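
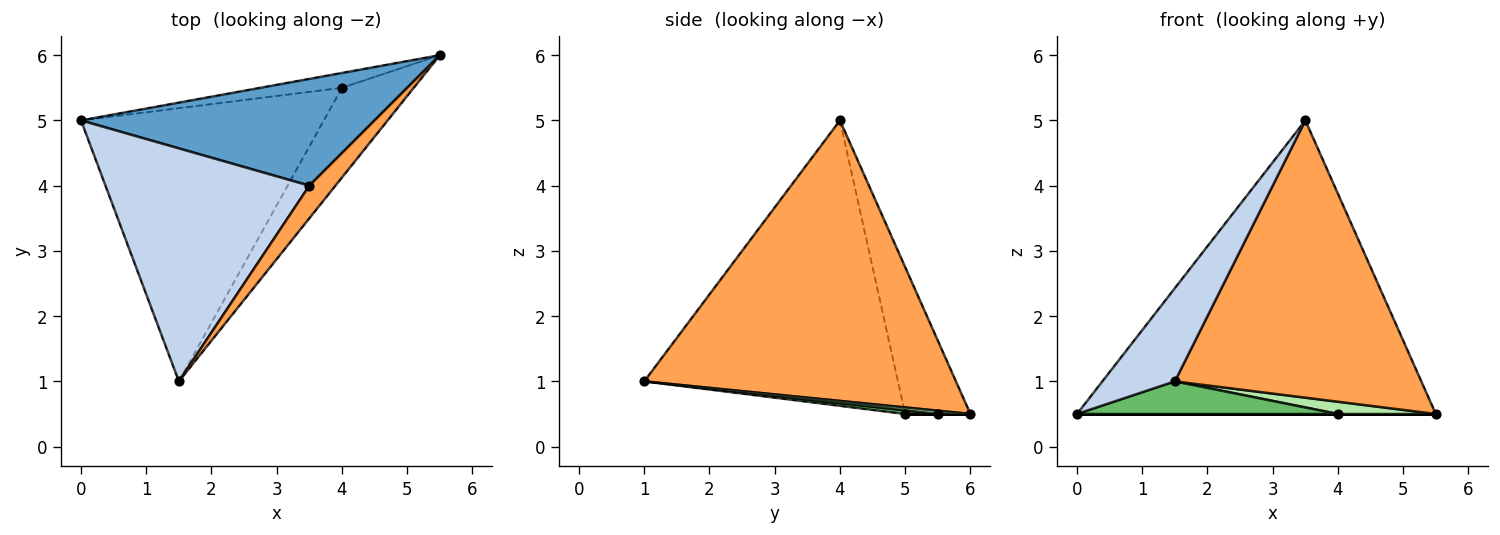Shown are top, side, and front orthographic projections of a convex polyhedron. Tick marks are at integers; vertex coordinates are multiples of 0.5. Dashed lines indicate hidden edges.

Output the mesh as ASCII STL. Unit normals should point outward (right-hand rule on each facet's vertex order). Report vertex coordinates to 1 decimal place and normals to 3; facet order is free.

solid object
 facet normal -0.168 0.926 0.337
  outer loop
   vertex 3.5 4.0 5.0
   vertex 5.5 6.0 0.5
   vertex 0.0 5.0 0.5
  endloop
 endfacet
 facet normal -0.793 -0.226 0.566
  outer loop
   vertex 3.5 4.0 5.0
   vertex 0.0 5.0 0.5
   vertex 1.5 1.0 1.0
  endloop
 endfacet
 facet normal 0.782 -0.619 0.073
  outer loop
   vertex 3.5 4.0 5.0
   vertex 1.5 1.0 1.0
   vertex 5.5 6.0 0.5
  endloop
 endfacet
 facet normal 0.000 0.000 -1.000
  outer loop
   vertex 4.0 5.5 0.5
   vertex 0.0 5.0 0.5
   vertex 5.5 6.0 0.5
  endloop
 endfacet
 facet normal 0.015 -0.119 -0.993
  outer loop
   vertex 4.0 5.5 0.5
   vertex 1.5 1.0 1.0
   vertex 0.0 5.0 0.5
  endloop
 endfacet
 facet normal 0.045 -0.135 -0.990
  outer loop
   vertex 4.0 5.5 0.5
   vertex 5.5 6.0 0.5
   vertex 1.5 1.0 1.0
  endloop
 endfacet
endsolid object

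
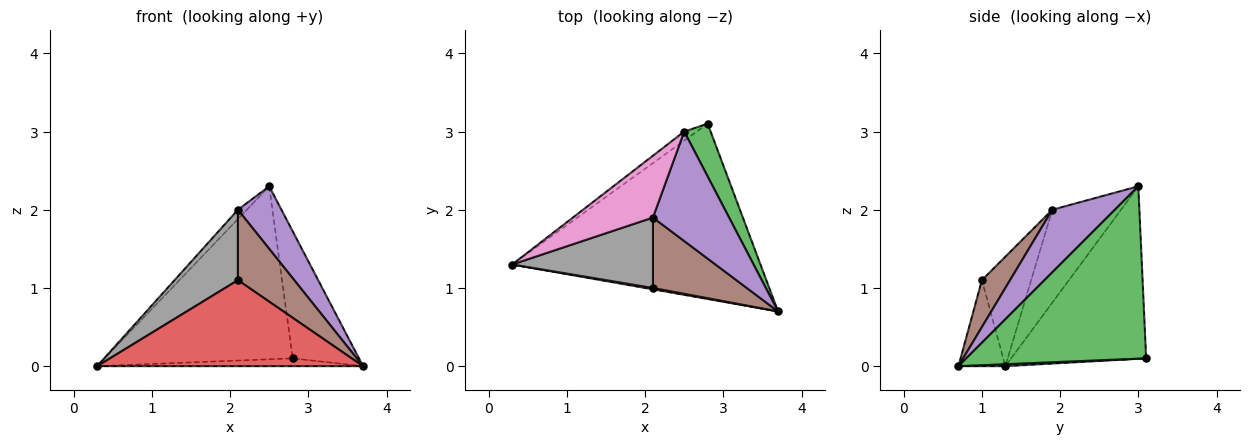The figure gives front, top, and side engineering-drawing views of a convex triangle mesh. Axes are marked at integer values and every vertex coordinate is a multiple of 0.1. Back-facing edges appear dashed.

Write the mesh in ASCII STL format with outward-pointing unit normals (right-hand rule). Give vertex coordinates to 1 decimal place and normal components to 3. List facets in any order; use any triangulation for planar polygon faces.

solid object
 facet normal 0.008 0.045 -0.999
  outer loop
   vertex 2.8 3.1 0.1
   vertex 3.7 0.7 0.0
   vertex 0.3 1.3 0.0
  endloop
 endfacet
 facet normal -0.583 0.812 -0.043
  outer loop
   vertex 2.5 3.0 2.3
   vertex 2.8 3.1 0.1
   vertex 0.3 1.3 0.0
  endloop
 endfacet
 facet normal 0.929 0.342 0.142
  outer loop
   vertex 2.5 3.0 2.3
   vertex 3.7 0.7 0.0
   vertex 2.8 3.1 0.1
  endloop
 endfacet
 facet normal -0.174 -0.985 0.016
  outer loop
   vertex 2.1 1.0 1.1
   vertex 0.3 1.3 0.0
   vertex 3.7 0.7 0.0
  endloop
 endfacet
 facet normal 0.581 -0.404 0.707
  outer loop
   vertex 2.1 1.9 2.0
   vertex 3.7 0.7 0.0
   vertex 2.5 3.0 2.3
  endloop
 endfacet
 facet normal 0.333 -0.667 0.667
  outer loop
   vertex 2.1 1.9 2.0
   vertex 2.1 1.0 1.1
   vertex 3.7 0.7 0.0
  endloop
 endfacet
 facet normal -0.754 0.097 0.650
  outer loop
   vertex 2.1 1.9 2.0
   vertex 2.5 3.0 2.3
   vertex 0.3 1.3 0.0
  endloop
 endfacet
 facet normal -0.482 -0.620 0.620
  outer loop
   vertex 2.1 1.9 2.0
   vertex 0.3 1.3 0.0
   vertex 2.1 1.0 1.1
  endloop
 endfacet
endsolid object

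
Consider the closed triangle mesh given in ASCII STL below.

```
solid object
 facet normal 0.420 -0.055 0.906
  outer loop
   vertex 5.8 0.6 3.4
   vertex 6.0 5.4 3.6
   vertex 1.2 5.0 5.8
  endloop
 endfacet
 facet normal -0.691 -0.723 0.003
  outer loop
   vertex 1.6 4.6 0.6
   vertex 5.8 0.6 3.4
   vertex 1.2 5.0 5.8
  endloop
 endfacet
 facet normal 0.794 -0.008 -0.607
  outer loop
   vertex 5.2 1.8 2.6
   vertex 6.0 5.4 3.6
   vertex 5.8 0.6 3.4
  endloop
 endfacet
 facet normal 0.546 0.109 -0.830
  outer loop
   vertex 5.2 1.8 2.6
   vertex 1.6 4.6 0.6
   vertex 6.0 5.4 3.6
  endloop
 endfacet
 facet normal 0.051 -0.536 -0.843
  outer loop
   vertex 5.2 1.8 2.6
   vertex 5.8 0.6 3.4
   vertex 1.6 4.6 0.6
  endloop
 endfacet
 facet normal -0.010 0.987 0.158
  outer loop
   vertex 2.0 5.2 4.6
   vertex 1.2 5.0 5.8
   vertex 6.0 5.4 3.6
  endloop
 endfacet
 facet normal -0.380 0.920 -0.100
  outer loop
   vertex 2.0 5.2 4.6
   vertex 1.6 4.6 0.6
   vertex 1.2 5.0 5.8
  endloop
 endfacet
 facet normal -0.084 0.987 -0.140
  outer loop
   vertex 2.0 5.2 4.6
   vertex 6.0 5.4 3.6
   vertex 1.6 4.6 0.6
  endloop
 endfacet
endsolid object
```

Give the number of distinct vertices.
6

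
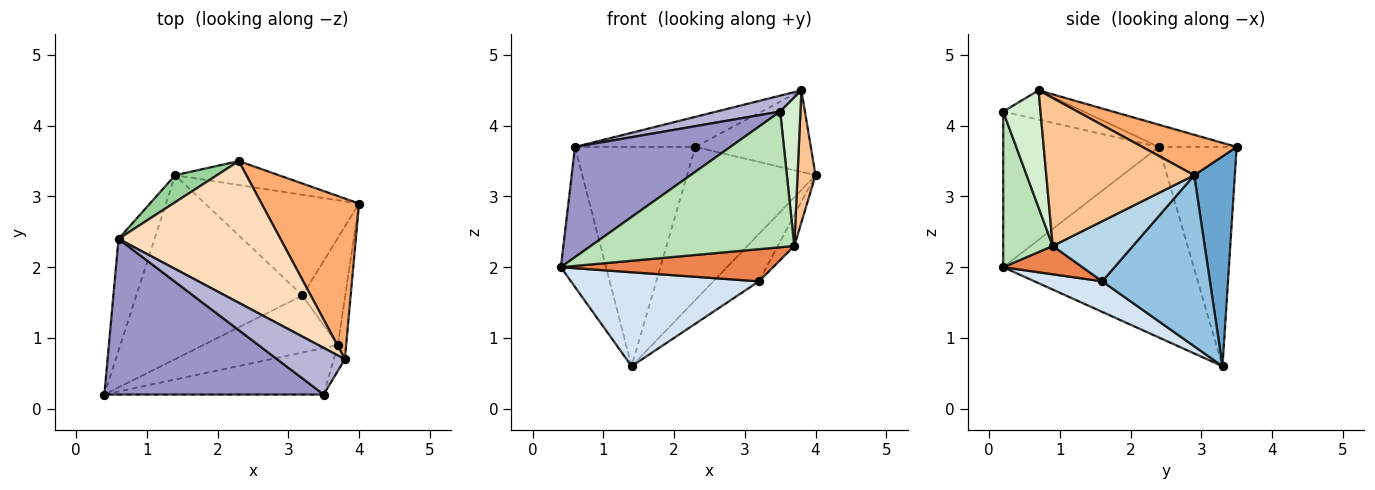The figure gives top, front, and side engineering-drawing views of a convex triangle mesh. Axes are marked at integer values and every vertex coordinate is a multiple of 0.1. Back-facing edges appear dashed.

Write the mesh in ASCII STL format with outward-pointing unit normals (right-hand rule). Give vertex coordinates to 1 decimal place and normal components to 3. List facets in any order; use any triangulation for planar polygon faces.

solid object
 facet normal 0.298 0.943 -0.147
  outer loop
   vertex 2.3 3.5 3.7
   vertex 4.0 2.9 3.3
   vertex 1.4 3.3 0.6
  endloop
 endfacet
 facet normal 0.709 0.300 -0.638
  outer loop
   vertex 3.2 1.6 1.8
   vertex 1.4 3.3 0.6
   vertex 4.0 2.9 3.3
  endloop
 endfacet
 facet normal 0.803 0.165 -0.572
  outer loop
   vertex 3.2 1.6 1.8
   vertex 4.0 2.9 3.3
   vertex 3.7 0.9 2.3
  endloop
 endfacet
 facet normal 0.162 -0.449 -0.879
  outer loop
   vertex 3.2 1.6 1.8
   vertex 0.4 0.2 2.0
   vertex 1.4 3.3 0.6
  endloop
 endfacet
 facet normal 0.180 -0.483 -0.857
  outer loop
   vertex 3.2 1.6 1.8
   vertex 3.7 0.9 2.3
   vertex 0.4 0.2 2.0
  endloop
 endfacet
 facet normal 0.347 0.425 0.836
  outer loop
   vertex 3.8 0.7 4.5
   vertex 4.0 2.9 3.3
   vertex 2.3 3.5 3.7
  endloop
 endfacet
 facet normal 0.991 -0.121 -0.056
  outer loop
   vertex 3.8 0.7 4.5
   vertex 3.7 0.9 2.3
   vertex 4.0 2.9 3.3
  endloop
 endfacet
 facet normal -0.133 0.206 0.970
  outer loop
   vertex 0.6 2.4 3.7
   vertex 3.8 0.7 4.5
   vertex 2.3 3.5 3.7
  endloop
 endfacet
 facet normal -0.957 0.227 -0.181
  outer loop
   vertex 0.6 2.4 3.7
   vertex 1.4 3.3 0.6
   vertex 0.4 0.2 2.0
  endloop
 endfacet
 facet normal -0.540 0.835 0.103
  outer loop
   vertex 0.6 2.4 3.7
   vertex 2.3 3.5 3.7
   vertex 1.4 3.3 0.6
  endloop
 endfacet
 facet normal 0.224 -0.922 -0.316
  outer loop
   vertex 3.5 0.2 4.2
   vertex 0.4 0.2 2.0
   vertex 3.7 0.9 2.3
  endloop
 endfacet
 facet normal 0.876 -0.476 -0.083
  outer loop
   vertex 3.5 0.2 4.2
   vertex 3.7 0.9 2.3
   vertex 3.8 0.7 4.5
  endloop
 endfacet
 facet normal -0.501 -0.500 0.706
  outer loop
   vertex 3.5 0.2 4.2
   vertex 0.6 2.4 3.7
   vertex 0.4 0.2 2.0
  endloop
 endfacet
 facet normal -0.378 -0.299 0.876
  outer loop
   vertex 3.5 0.2 4.2
   vertex 3.8 0.7 4.5
   vertex 0.6 2.4 3.7
  endloop
 endfacet
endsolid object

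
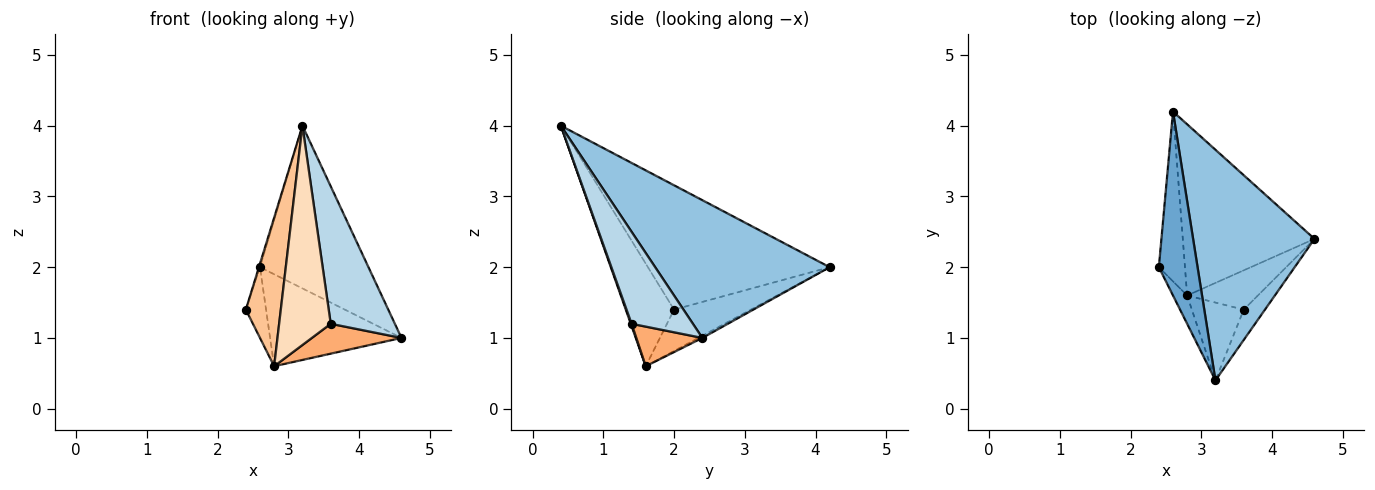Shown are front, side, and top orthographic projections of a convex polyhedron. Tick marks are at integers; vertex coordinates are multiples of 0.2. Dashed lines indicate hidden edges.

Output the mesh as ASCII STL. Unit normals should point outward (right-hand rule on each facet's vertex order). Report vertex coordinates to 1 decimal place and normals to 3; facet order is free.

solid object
 facet normal -0.955 0.006 0.297
  outer loop
   vertex 3.2 0.4 4.0
   vertex 2.6 4.2 2.0
   vertex 2.4 2.0 1.4
  endloop
 endfacet
 facet normal 0.680 0.423 0.599
  outer loop
   vertex 3.2 0.4 4.0
   vertex 4.6 2.4 1.0
   vertex 2.6 4.2 2.0
  endloop
 endfacet
 facet normal 0.682 -0.714 -0.157
  outer loop
   vertex 3.6 1.4 1.2
   vertex 4.6 2.4 1.0
   vertex 3.2 0.4 4.0
  endloop
 endfacet
 facet normal -0.825 0.217 -0.521
  outer loop
   vertex 2.8 1.6 0.6
   vertex 2.4 2.0 1.4
   vertex 2.6 4.2 2.0
  endloop
 endfacet
 facet normal -0.015 0.473 -0.881
  outer loop
   vertex 2.8 1.6 0.6
   vertex 2.6 4.2 2.0
   vertex 4.6 2.4 1.0
  endloop
 endfacet
 facet normal 0.407 -0.553 -0.727
  outer loop
   vertex 2.8 1.6 0.6
   vertex 4.6 2.4 1.0
   vertex 3.6 1.4 1.2
  endloop
 endfacet
 facet normal -0.805 -0.583 -0.111
  outer loop
   vertex 2.8 1.6 0.6
   vertex 3.2 0.4 4.0
   vertex 2.4 2.0 1.4
  endloop
 endfacet
 facet normal 0.015 -0.942 -0.334
  outer loop
   vertex 2.8 1.6 0.6
   vertex 3.6 1.4 1.2
   vertex 3.2 0.4 4.0
  endloop
 endfacet
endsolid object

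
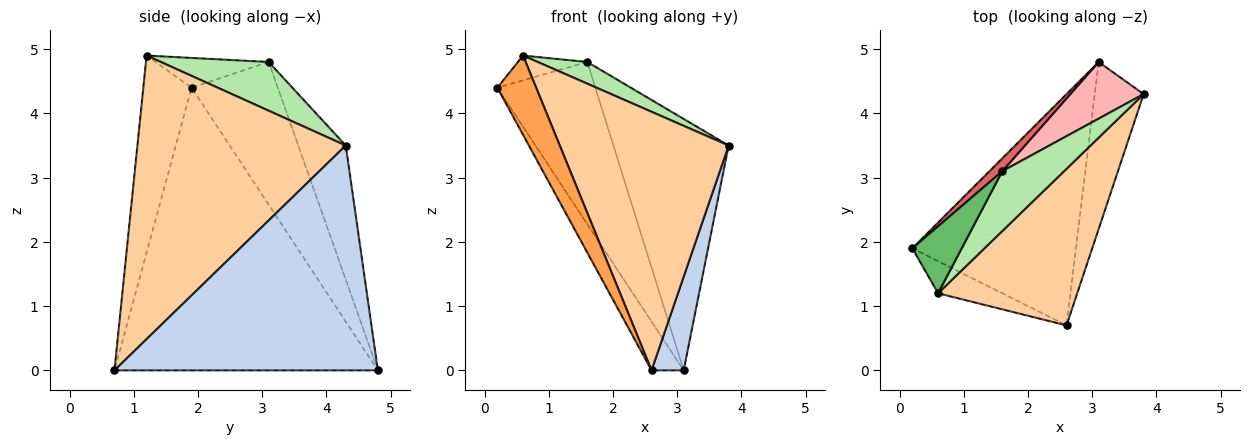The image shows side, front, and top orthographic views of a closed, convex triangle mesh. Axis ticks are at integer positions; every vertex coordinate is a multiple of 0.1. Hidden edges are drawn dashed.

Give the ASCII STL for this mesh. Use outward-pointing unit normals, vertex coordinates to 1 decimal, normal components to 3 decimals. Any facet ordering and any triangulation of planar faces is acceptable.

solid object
 facet normal -0.861 0.105 -0.498
  outer loop
   vertex 3.1 4.8 0.0
   vertex 2.6 0.7 0.0
   vertex 0.2 1.9 4.4
  endloop
 endfacet
 facet normal 0.970 -0.118 -0.211
  outer loop
   vertex 3.1 4.8 0.0
   vertex 3.8 4.3 3.5
   vertex 2.6 0.7 0.0
  endloop
 endfacet
 facet normal -0.755 -0.607 -0.246
  outer loop
   vertex 0.6 1.2 4.9
   vertex 0.2 1.9 4.4
   vertex 2.6 0.7 0.0
  endloop
 endfacet
 facet normal 0.726 -0.588 0.356
  outer loop
   vertex 0.6 1.2 4.9
   vertex 2.6 0.7 0.0
   vertex 3.8 4.3 3.5
  endloop
 endfacet
 facet normal -0.492 0.302 0.816
  outer loop
   vertex 1.6 3.1 4.8
   vertex 0.2 1.9 4.4
   vertex 0.6 1.2 4.9
  endloop
 endfacet
 facet normal 0.596 -0.274 0.755
  outer loop
   vertex 1.6 3.1 4.8
   vertex 0.6 1.2 4.9
   vertex 3.8 4.3 3.5
  endloop
 endfacet
 facet normal -0.659 0.749 0.059
  outer loop
   vertex 1.6 3.1 4.8
   vertex 3.1 4.8 0.0
   vertex 0.2 1.9 4.4
  endloop
 endfacet
 facet normal -0.373 0.905 0.204
  outer loop
   vertex 1.6 3.1 4.8
   vertex 3.8 4.3 3.5
   vertex 3.1 4.8 0.0
  endloop
 endfacet
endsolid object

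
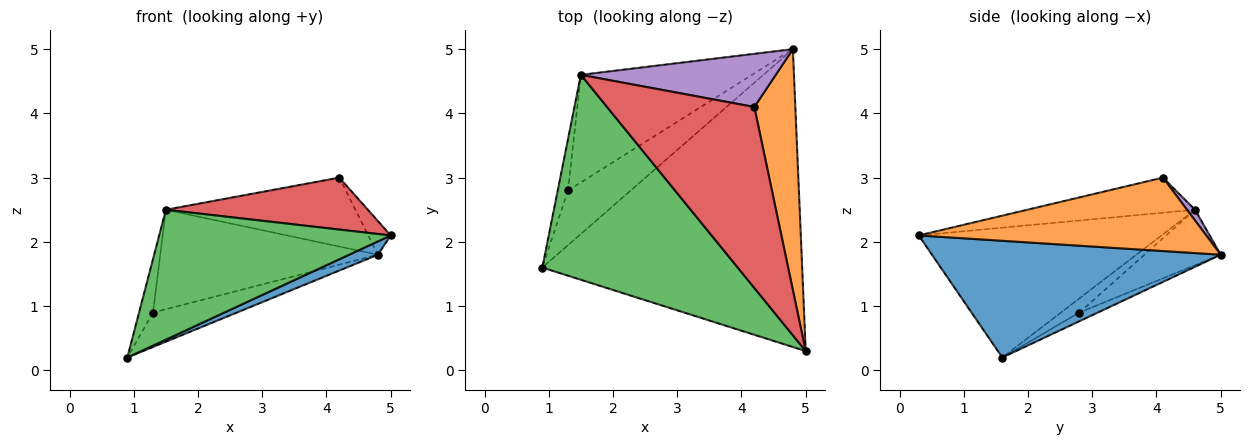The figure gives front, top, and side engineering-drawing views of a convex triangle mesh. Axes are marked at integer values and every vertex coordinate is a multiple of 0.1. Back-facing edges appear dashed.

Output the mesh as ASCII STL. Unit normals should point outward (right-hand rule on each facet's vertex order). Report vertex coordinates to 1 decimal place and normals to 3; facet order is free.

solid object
 facet normal 0.409 -0.041 -0.911
  outer loop
   vertex 4.8 5.0 1.8
   vertex 5.0 0.3 2.1
   vertex 0.9 1.6 0.2
  endloop
 endfacet
 facet normal 0.871 0.068 0.487
  outer loop
   vertex 4.2 4.1 3.0
   vertex 5.0 0.3 2.1
   vertex 4.8 5.0 1.8
  endloop
 endfacet
 facet normal -0.489 -0.467 0.737
  outer loop
   vertex 1.5 4.6 2.5
   vertex 0.9 1.6 0.2
   vertex 5.0 0.3 2.1
  endloop
 endfacet
 facet normal -0.223 -0.269 0.937
  outer loop
   vertex 1.5 4.6 2.5
   vertex 5.0 0.3 2.1
   vertex 4.2 4.1 3.0
  endloop
 endfacet
 facet normal 0.034 0.791 0.610
  outer loop
   vertex 1.5 4.6 2.5
   vertex 4.2 4.1 3.0
   vertex 4.8 5.0 1.8
  endloop
 endfacet
 facet normal -0.116 0.529 -0.841
  outer loop
   vertex 1.3 2.8 0.9
   vertex 4.8 5.0 1.8
   vertex 0.9 1.6 0.2
  endloop
 endfacet
 facet normal -0.690 0.522 -0.502
  outer loop
   vertex 1.3 2.8 0.9
   vertex 0.9 1.6 0.2
   vertex 1.5 4.6 2.5
  endloop
 endfacet
 facet normal -0.232 0.661 -0.714
  outer loop
   vertex 1.3 2.8 0.9
   vertex 1.5 4.6 2.5
   vertex 4.8 5.0 1.8
  endloop
 endfacet
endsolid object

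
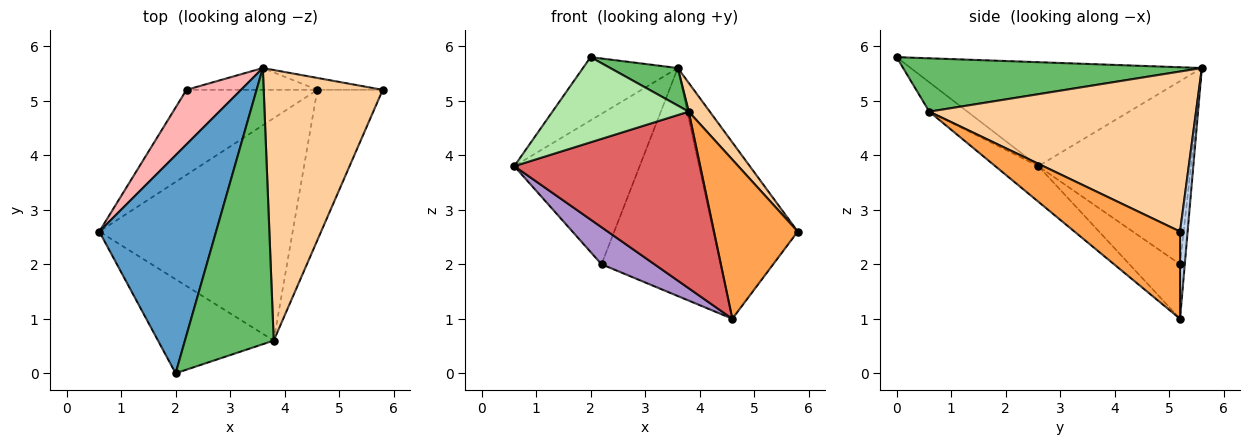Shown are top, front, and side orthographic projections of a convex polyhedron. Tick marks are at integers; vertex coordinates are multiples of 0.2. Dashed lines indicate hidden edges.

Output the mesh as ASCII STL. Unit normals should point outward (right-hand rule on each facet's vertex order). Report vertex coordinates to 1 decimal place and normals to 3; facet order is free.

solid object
 facet normal -0.650 0.212 0.730
  outer loop
   vertex 3.6 5.6 5.6
   vertex 0.6 2.6 3.8
   vertex 2.0 0.0 5.8
  endloop
 endfacet
 facet normal 0.089 0.994 -0.067
  outer loop
   vertex 4.6 5.2 1.0
   vertex 3.6 5.6 5.6
   vertex 5.8 5.2 2.6
  endloop
 endfacet
 facet normal 0.675 -0.536 -0.507
  outer loop
   vertex 3.8 0.6 4.8
   vertex 4.6 5.2 1.0
   vertex 5.8 5.2 2.6
  endloop
 endfacet
 facet normal 0.801 -0.063 0.596
  outer loop
   vertex 3.8 0.6 4.8
   vertex 5.8 5.2 2.6
   vertex 3.6 5.6 5.6
  endloop
 endfacet
 facet normal 0.512 -0.116 0.851
  outer loop
   vertex 3.8 0.6 4.8
   vertex 3.6 5.6 5.6
   vertex 2.0 0.0 5.8
  endloop
 endfacet
 facet normal -0.185 -0.660 -0.728
  outer loop
   vertex 3.8 0.6 4.8
   vertex 2.0 0.0 5.8
   vertex 0.6 2.6 3.8
  endloop
 endfacet
 facet normal -0.142 -0.616 -0.775
  outer loop
   vertex 3.8 0.6 4.8
   vertex 0.6 2.6 3.8
   vertex 4.6 5.2 1.0
  endloop
 endfacet
 facet normal -0.753 0.619 0.224
  outer loop
   vertex 2.2 5.2 2.0
   vertex 0.6 2.6 3.8
   vertex 3.6 5.6 5.6
  endloop
 endfacet
 facet normal -0.357 -0.373 -0.856
  outer loop
   vertex 2.2 5.2 2.0
   vertex 4.6 5.2 1.0
   vertex 0.6 2.6 3.8
  endloop
 endfacet
 facet normal -0.040 0.995 -0.095
  outer loop
   vertex 2.2 5.2 2.0
   vertex 3.6 5.6 5.6
   vertex 4.6 5.2 1.0
  endloop
 endfacet
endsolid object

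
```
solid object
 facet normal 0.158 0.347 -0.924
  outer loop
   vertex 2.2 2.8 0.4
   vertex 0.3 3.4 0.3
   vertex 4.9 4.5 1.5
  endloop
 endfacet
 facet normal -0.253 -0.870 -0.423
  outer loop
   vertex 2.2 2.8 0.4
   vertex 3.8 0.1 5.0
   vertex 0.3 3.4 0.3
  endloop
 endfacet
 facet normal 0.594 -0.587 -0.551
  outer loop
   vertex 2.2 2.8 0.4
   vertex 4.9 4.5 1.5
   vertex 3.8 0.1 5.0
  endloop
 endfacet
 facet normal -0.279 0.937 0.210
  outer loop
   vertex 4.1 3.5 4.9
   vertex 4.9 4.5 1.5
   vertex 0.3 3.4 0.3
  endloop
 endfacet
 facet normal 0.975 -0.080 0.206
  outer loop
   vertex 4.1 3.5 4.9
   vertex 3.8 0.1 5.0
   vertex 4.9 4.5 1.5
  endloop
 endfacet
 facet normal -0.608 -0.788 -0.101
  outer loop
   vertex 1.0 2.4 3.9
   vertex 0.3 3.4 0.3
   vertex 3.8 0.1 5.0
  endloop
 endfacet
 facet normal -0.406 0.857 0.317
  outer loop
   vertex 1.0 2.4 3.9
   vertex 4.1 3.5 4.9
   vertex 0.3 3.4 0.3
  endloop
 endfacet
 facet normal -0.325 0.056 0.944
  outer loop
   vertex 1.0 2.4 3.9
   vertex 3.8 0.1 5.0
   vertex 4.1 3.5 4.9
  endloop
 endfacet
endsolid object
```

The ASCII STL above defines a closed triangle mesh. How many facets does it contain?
8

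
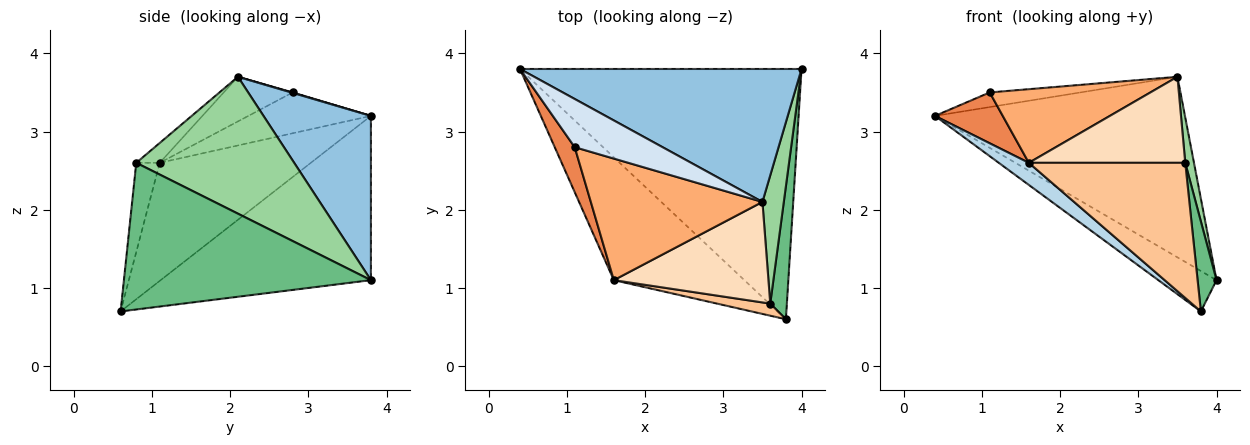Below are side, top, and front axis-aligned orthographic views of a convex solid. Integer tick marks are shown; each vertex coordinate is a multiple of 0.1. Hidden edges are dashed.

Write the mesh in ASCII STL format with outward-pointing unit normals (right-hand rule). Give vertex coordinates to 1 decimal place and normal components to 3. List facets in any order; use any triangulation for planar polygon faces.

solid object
 facet normal -0.499 0.138 -0.855
  outer loop
   vertex 3.8 0.6 0.7
   vertex 0.4 3.8 3.2
   vertex 4.0 3.8 1.1
  endloop
 endfacet
 facet normal 0.327 0.761 0.560
  outer loop
   vertex 3.5 2.1 3.7
   vertex 4.0 3.8 1.1
   vertex 0.4 3.8 3.2
  endloop
 endfacet
 facet normal -0.665 -0.132 -0.735
  outer loop
   vertex 1.6 1.1 2.6
   vertex 0.4 3.8 3.2
   vertex 3.8 0.6 0.7
  endloop
 endfacet
 facet normal 0.005 0.291 0.957
  outer loop
   vertex 1.1 2.8 3.5
   vertex 3.5 2.1 3.7
   vertex 0.4 3.8 3.2
  endloop
 endfacet
 facet normal -0.804 -0.445 0.394
  outer loop
   vertex 1.1 2.8 3.5
   vertex 0.4 3.8 3.2
   vertex 1.6 1.1 2.6
  endloop
 endfacet
 facet normal -0.217 -0.506 0.835
  outer loop
   vertex 1.1 2.8 3.5
   vertex 1.6 1.1 2.6
   vertex 3.5 2.1 3.7
  endloop
 endfacet
 facet normal -0.148 -0.985 0.088
  outer loop
   vertex 3.6 0.8 2.6
   vertex 1.6 1.1 2.6
   vertex 3.8 0.6 0.7
  endloop
 endfacet
 facet normal -0.097 -0.647 0.756
  outer loop
   vertex 3.6 0.8 2.6
   vertex 3.5 2.1 3.7
   vertex 1.6 1.1 2.6
  endloop
 endfacet
 facet normal 0.991 -0.076 0.112
  outer loop
   vertex 3.6 0.8 2.6
   vertex 3.8 0.6 0.7
   vertex 4.0 3.8 1.1
  endloop
 endfacet
 facet normal 0.987 -0.054 0.154
  outer loop
   vertex 3.6 0.8 2.6
   vertex 4.0 3.8 1.1
   vertex 3.5 2.1 3.7
  endloop
 endfacet
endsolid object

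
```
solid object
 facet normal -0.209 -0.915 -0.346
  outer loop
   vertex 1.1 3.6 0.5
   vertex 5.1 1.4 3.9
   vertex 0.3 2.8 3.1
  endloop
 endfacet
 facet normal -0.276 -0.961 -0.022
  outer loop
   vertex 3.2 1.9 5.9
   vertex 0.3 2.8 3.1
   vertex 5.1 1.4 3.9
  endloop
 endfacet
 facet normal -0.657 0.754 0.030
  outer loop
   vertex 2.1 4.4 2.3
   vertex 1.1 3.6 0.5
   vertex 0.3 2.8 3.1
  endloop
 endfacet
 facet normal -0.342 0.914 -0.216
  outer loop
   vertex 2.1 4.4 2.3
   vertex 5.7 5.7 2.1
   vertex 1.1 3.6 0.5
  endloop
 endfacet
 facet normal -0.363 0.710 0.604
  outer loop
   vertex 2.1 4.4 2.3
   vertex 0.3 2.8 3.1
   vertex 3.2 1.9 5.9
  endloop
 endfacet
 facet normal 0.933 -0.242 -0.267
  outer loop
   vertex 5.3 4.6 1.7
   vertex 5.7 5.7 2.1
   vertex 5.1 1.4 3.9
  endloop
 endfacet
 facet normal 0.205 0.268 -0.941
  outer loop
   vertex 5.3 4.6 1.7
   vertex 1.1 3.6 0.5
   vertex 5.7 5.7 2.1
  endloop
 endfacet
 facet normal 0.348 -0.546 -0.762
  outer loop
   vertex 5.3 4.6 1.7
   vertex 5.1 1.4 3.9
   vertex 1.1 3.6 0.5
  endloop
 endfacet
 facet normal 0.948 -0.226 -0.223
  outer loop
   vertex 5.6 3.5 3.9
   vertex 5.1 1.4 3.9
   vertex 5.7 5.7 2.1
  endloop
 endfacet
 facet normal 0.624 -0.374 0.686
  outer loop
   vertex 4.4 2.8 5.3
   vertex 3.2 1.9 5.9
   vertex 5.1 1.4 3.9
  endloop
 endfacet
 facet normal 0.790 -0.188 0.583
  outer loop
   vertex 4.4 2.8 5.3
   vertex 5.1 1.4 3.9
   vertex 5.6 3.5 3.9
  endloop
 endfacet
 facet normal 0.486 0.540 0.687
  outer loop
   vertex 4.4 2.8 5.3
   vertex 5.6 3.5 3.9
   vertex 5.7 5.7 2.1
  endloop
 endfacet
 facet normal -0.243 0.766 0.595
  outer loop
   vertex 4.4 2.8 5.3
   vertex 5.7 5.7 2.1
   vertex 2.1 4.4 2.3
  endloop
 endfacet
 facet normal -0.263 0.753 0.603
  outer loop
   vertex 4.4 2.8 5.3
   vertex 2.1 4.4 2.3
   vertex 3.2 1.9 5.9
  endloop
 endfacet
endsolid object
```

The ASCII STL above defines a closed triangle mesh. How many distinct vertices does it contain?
9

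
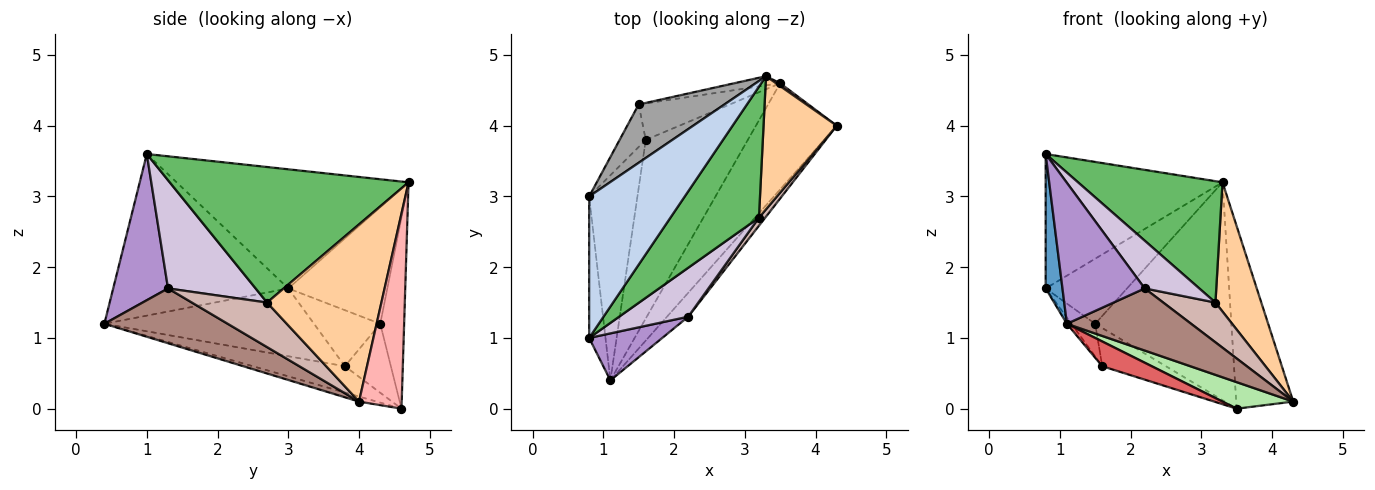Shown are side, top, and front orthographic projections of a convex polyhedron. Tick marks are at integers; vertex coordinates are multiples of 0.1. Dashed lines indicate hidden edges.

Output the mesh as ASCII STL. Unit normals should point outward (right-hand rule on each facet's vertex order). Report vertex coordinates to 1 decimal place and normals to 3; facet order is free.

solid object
 facet normal -0.990 -0.095 -0.100
  outer loop
   vertex 0.8 1.0 3.6
   vertex 0.8 3.0 1.7
   vertex 1.1 0.4 1.2
  endloop
 endfacet
 facet normal -0.670 0.511 0.538
  outer loop
   vertex 0.8 1.0 3.6
   vertex 3.3 4.7 3.2
   vertex 0.8 3.0 1.7
  endloop
 endfacet
 facet normal -0.815 0.017 -0.580
  outer loop
   vertex 1.6 3.8 0.6
   vertex 1.1 0.4 1.2
   vertex 0.8 3.0 1.7
  endloop
 endfacet
 facet normal 0.867 -0.348 0.358
  outer loop
   vertex 3.2 2.7 1.5
   vertex 4.3 4.0 0.1
   vertex 3.3 4.7 3.2
  endloop
 endfacet
 facet normal 0.747 -0.452 0.488
  outer loop
   vertex 3.2 2.7 1.5
   vertex 3.3 4.7 3.2
   vertex 0.8 1.0 3.6
  endloop
 endfacet
 facet normal -0.061 -0.242 -0.968
  outer loop
   vertex 3.5 4.6 0.0
   vertex 4.3 4.0 0.1
   vertex 1.1 0.4 1.2
  endloop
 endfacet
 facet normal -0.247 -0.133 -0.960
  outer loop
   vertex 3.5 4.6 0.0
   vertex 1.1 0.4 1.2
   vertex 1.6 3.8 0.6
  endloop
 endfacet
 facet normal 0.599 0.801 0.012
  outer loop
   vertex 3.5 4.6 0.0
   vertex 3.3 4.7 3.2
   vertex 4.3 4.0 0.1
  endloop
 endfacet
 facet normal 0.535 -0.802 0.267
  outer loop
   vertex 2.2 1.3 1.7
   vertex 0.8 1.0 3.6
   vertex 1.1 0.4 1.2
  endloop
 endfacet
 facet normal 0.746 -0.465 0.476
  outer loop
   vertex 2.2 1.3 1.7
   vertex 3.2 2.7 1.5
   vertex 0.8 1.0 3.6
  endloop
 endfacet
 facet normal 0.680 -0.685 -0.263
  outer loop
   vertex 2.2 1.3 1.7
   vertex 1.1 0.4 1.2
   vertex 4.3 4.0 0.1
  endloop
 endfacet
 facet normal 0.816 -0.566 0.115
  outer loop
   vertex 2.2 1.3 1.7
   vertex 4.3 4.0 0.1
   vertex 3.2 2.7 1.5
  endloop
 endfacet
 facet normal -0.173 0.984 -0.042
  outer loop
   vertex 1.5 4.3 1.2
   vertex 3.3 4.7 3.2
   vertex 3.5 4.6 0.0
  endloop
 endfacet
 facet normal -0.463 0.641 -0.612
  outer loop
   vertex 1.5 4.3 1.2
   vertex 3.5 4.6 0.0
   vertex 1.6 3.8 0.6
  endloop
 endfacet
 facet normal -0.672 0.552 0.494
  outer loop
   vertex 1.5 4.3 1.2
   vertex 0.8 3.0 1.7
   vertex 3.3 4.7 3.2
  endloop
 endfacet
 facet normal -0.862 0.310 -0.402
  outer loop
   vertex 1.5 4.3 1.2
   vertex 1.6 3.8 0.6
   vertex 0.8 3.0 1.7
  endloop
 endfacet
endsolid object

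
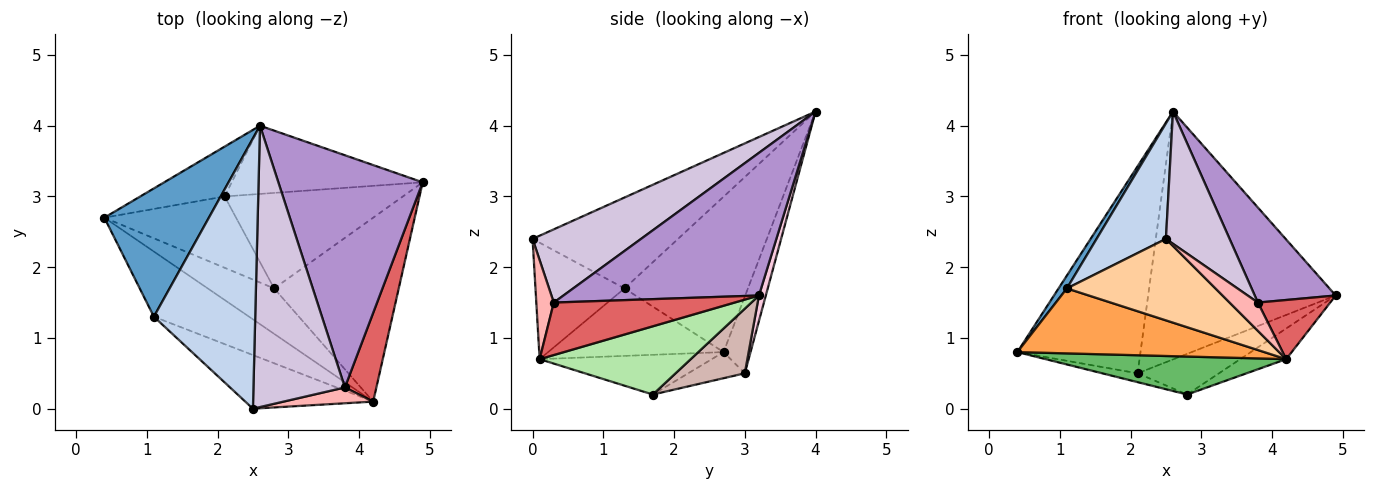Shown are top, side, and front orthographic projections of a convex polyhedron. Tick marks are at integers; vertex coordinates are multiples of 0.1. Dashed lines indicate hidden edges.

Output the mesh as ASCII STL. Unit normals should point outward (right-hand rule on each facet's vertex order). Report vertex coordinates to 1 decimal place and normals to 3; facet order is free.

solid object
 facet normal -0.828 -0.056 0.557
  outer loop
   vertex 1.1 1.3 1.7
   vertex 2.6 4.0 4.2
   vertex 0.4 2.7 0.8
  endloop
 endfacet
 facet normal -0.636 -0.303 0.709
  outer loop
   vertex 1.1 1.3 1.7
   vertex 2.5 0.0 2.4
   vertex 2.6 4.0 4.2
  endloop
 endfacet
 facet normal -0.448 -0.631 -0.633
  outer loop
   vertex 1.1 1.3 1.7
   vertex 0.4 2.7 0.8
   vertex 4.2 0.1 0.7
  endloop
 endfacet
 facet normal -0.448 -0.747 -0.492
  outer loop
   vertex 1.1 1.3 1.7
   vertex 4.2 0.1 0.7
   vertex 2.5 0.0 2.4
  endloop
 endfacet
 facet normal -0.417 -0.583 -0.697
  outer loop
   vertex 2.8 1.7 0.2
   vertex 4.2 0.1 0.7
   vertex 0.4 2.7 0.8
  endloop
 endfacet
 facet normal 0.475 0.145 -0.868
  outer loop
   vertex 2.8 1.7 0.2
   vertex 4.9 3.2 1.6
   vertex 4.2 0.1 0.7
  endloop
 endfacet
 facet normal 0.811 -0.324 0.487
  outer loop
   vertex 3.8 0.3 1.5
   vertex 4.2 0.1 0.7
   vertex 4.9 3.2 1.6
  endloop
 endfacet
 facet normal 0.475 -0.768 0.429
  outer loop
   vertex 3.8 0.3 1.5
   vertex 2.5 0.0 2.4
   vertex 4.2 0.1 0.7
  endloop
 endfacet
 facet normal 0.675 -0.280 0.683
  outer loop
   vertex 3.8 0.3 1.5
   vertex 4.9 3.2 1.6
   vertex 2.6 4.0 4.2
  endloop
 endfacet
 facet normal 0.587 -0.344 0.733
  outer loop
   vertex 3.8 0.3 1.5
   vertex 2.6 4.0 4.2
   vertex 2.5 0.0 2.4
  endloop
 endfacet
 facet normal -0.193 0.121 -0.974
  outer loop
   vertex 2.1 3.0 0.5
   vertex 2.8 1.7 0.2
   vertex 0.4 2.7 0.8
  endloop
 endfacet
 facet normal 0.316 0.372 -0.873
  outer loop
   vertex 2.1 3.0 0.5
   vertex 4.9 3.2 1.6
   vertex 2.8 1.7 0.2
  endloop
 endfacet
 facet normal -0.208 0.951 -0.229
  outer loop
   vertex 2.1 3.0 0.5
   vertex 0.4 2.7 0.8
   vertex 2.6 4.0 4.2
  endloop
 endfacet
 facet normal 0.035 0.964 -0.265
  outer loop
   vertex 2.1 3.0 0.5
   vertex 2.6 4.0 4.2
   vertex 4.9 3.2 1.6
  endloop
 endfacet
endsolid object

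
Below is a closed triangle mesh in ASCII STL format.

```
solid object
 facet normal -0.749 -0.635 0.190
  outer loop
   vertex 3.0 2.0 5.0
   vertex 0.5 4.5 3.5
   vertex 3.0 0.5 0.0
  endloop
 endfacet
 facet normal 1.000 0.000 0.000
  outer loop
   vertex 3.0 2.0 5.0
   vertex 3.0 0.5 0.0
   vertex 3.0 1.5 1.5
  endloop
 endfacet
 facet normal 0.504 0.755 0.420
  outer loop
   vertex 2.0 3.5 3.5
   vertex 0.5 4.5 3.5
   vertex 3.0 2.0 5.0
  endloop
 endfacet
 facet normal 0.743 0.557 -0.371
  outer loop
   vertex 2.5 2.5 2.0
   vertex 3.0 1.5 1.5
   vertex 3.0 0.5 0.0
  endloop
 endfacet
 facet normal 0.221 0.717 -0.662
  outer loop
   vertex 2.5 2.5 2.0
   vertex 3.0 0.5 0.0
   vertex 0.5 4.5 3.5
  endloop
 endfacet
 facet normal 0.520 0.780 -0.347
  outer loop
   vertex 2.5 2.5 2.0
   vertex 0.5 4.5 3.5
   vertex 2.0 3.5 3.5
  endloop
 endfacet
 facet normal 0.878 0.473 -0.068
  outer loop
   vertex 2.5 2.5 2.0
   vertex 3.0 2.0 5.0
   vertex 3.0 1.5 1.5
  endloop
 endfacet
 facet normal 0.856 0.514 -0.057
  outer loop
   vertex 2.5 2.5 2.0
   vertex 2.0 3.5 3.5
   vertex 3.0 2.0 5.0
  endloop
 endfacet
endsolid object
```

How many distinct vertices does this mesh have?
6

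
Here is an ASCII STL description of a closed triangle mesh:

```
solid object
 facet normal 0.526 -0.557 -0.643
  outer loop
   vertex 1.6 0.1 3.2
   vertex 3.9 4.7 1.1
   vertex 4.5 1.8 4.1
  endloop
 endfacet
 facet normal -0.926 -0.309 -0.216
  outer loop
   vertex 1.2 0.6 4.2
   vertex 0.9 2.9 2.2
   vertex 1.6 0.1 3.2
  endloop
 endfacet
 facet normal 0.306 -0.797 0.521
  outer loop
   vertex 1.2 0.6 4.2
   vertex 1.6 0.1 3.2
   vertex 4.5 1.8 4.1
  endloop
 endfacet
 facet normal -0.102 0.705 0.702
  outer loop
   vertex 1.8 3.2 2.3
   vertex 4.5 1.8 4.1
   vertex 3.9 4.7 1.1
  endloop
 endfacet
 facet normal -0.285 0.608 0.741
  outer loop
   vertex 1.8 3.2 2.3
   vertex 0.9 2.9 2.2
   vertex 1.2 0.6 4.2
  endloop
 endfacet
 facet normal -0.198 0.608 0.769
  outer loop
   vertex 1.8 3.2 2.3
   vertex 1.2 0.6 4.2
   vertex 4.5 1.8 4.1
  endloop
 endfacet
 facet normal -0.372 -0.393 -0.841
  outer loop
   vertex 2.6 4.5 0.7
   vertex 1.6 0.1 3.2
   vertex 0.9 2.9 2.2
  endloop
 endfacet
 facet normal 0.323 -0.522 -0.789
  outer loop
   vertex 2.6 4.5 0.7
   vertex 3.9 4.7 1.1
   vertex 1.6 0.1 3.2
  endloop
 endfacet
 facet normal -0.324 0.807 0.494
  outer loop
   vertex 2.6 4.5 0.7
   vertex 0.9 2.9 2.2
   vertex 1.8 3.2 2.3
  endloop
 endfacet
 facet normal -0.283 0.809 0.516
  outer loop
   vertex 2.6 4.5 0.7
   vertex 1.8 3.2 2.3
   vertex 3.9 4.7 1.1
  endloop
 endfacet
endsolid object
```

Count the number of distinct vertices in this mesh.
7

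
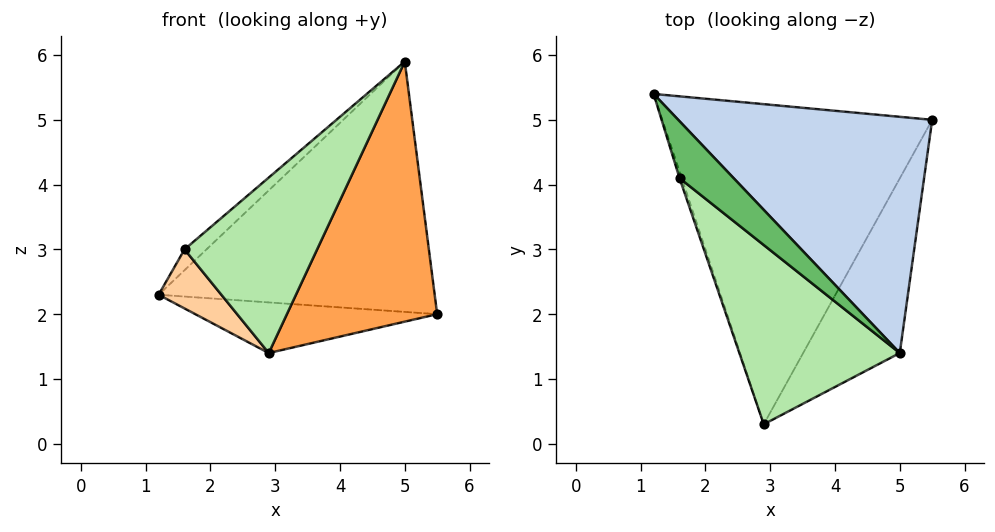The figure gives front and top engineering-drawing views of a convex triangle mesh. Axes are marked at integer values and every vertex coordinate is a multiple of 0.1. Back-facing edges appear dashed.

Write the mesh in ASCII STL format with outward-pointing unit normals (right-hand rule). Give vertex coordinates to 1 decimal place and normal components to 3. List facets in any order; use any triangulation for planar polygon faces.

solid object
 facet normal -0.054 0.156 -0.986
  outer loop
   vertex 2.9 0.3 1.4
   vertex 1.2 5.4 2.3
   vertex 5.5 5.0 2.0
  endloop
 endfacet
 facet normal 0.115 0.723 0.682
  outer loop
   vertex 5.0 1.4 5.9
   vertex 5.5 5.0 2.0
   vertex 1.2 5.4 2.3
  endloop
 endfacet
 facet normal 0.852 -0.434 -0.292
  outer loop
   vertex 5.0 1.4 5.9
   vertex 2.9 0.3 1.4
   vertex 5.5 5.0 2.0
  endloop
 endfacet
 facet normal -0.950 -0.311 -0.034
  outer loop
   vertex 1.6 4.1 3.0
   vertex 1.2 5.4 2.3
   vertex 2.9 0.3 1.4
  endloop
 endfacet
 facet normal -0.467 0.303 0.830
  outer loop
   vertex 1.6 4.1 3.0
   vertex 5.0 1.4 5.9
   vertex 1.2 5.4 2.3
  endloop
 endfacet
 facet normal -0.759 -0.456 0.465
  outer loop
   vertex 1.6 4.1 3.0
   vertex 2.9 0.3 1.4
   vertex 5.0 1.4 5.9
  endloop
 endfacet
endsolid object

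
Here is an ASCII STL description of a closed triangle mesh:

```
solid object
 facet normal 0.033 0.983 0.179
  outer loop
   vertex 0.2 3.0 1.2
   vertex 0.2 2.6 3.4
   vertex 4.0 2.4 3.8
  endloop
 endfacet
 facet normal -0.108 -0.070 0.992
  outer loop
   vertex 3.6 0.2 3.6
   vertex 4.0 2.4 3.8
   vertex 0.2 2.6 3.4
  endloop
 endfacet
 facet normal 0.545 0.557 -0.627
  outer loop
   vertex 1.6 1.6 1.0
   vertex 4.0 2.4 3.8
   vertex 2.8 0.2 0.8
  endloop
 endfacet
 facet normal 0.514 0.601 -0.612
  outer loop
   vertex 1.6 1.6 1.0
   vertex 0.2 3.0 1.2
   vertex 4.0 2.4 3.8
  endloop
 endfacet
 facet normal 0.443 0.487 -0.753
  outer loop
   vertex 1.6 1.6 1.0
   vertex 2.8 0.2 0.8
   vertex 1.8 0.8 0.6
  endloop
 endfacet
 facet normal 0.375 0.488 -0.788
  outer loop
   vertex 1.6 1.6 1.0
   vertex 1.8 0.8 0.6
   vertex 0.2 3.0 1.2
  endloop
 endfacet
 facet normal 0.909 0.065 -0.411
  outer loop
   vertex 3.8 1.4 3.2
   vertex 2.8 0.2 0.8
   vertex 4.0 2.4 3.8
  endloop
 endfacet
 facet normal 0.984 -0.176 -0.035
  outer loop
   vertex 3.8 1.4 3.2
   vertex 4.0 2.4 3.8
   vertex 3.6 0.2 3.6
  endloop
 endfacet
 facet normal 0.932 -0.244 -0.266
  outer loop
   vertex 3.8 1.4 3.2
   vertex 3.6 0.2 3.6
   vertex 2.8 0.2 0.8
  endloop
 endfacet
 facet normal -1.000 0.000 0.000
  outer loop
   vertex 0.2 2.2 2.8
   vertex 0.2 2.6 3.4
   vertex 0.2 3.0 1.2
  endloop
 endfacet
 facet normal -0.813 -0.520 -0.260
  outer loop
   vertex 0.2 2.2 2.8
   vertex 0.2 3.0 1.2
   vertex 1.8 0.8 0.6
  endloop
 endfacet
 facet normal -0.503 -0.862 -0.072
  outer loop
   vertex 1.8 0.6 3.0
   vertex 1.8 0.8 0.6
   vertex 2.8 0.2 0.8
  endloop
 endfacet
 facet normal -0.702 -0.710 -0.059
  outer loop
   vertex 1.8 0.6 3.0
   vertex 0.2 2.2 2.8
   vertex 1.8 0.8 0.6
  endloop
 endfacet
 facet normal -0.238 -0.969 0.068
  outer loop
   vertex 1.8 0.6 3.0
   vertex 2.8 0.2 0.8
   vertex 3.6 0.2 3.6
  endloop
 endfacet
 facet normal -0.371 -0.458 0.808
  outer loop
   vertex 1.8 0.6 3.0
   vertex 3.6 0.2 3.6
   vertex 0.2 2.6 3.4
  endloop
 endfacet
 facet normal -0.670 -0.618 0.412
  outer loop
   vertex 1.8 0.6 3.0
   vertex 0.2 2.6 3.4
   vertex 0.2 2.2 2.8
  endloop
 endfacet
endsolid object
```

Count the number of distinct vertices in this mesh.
10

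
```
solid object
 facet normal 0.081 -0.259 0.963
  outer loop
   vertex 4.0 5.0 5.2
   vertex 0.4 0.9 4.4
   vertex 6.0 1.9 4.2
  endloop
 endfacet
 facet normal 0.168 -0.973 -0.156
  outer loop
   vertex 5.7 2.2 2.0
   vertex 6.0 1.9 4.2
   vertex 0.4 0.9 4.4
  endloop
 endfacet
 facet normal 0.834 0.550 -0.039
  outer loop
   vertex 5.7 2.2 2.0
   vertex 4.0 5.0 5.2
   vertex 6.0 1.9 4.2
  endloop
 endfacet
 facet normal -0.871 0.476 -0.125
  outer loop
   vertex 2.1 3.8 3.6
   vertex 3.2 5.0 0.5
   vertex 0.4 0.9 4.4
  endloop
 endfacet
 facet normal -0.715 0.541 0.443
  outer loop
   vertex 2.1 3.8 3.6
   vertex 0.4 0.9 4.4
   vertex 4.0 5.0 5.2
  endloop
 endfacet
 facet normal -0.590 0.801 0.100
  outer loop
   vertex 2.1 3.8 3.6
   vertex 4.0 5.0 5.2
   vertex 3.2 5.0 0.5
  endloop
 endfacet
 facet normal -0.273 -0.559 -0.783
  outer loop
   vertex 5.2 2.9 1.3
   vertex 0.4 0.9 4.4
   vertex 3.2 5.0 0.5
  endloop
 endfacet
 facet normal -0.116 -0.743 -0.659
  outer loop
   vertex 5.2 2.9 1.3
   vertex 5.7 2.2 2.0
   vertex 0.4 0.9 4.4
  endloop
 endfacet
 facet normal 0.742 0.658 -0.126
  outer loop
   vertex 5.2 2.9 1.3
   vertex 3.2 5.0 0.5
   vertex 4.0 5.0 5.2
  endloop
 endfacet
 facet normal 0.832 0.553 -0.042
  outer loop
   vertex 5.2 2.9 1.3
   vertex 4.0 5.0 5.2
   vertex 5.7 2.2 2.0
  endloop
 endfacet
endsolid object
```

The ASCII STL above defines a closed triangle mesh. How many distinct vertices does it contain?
7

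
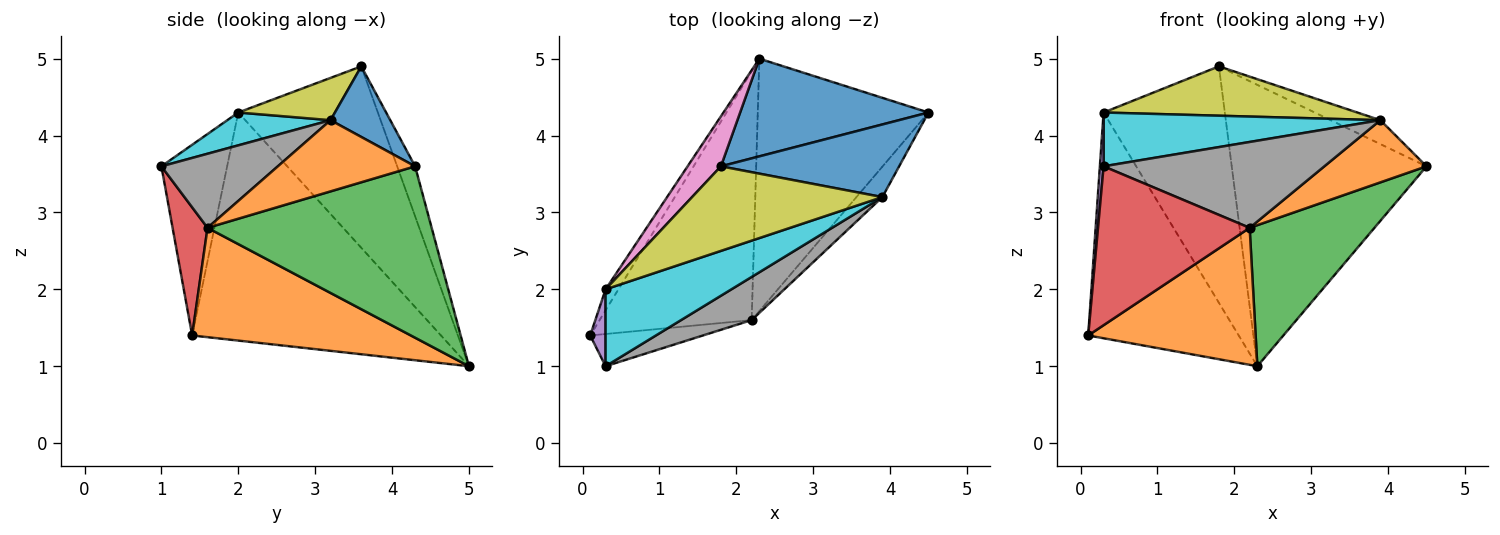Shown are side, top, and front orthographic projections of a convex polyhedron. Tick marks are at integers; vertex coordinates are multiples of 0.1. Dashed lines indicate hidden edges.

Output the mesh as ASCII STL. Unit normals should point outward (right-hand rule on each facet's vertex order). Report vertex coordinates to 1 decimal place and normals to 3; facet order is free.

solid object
 facet normal -0.087 0.941 0.327
  outer loop
   vertex 1.8 3.6 4.9
   vertex 4.5 4.3 3.6
   vertex 2.3 5.0 1.0
  endloop
 endfacet
 facet normal 0.533 -0.408 -0.741
  outer loop
   vertex 2.2 1.6 2.8
   vertex 0.1 1.4 1.4
   vertex 2.3 5.0 1.0
  endloop
 endfacet
 facet normal 0.659 -0.367 -0.656
  outer loop
   vertex 2.2 1.6 2.8
   vertex 2.3 5.0 1.0
   vertex 4.5 4.3 3.6
  endloop
 endfacet
 facet normal 0.220 -0.956 -0.194
  outer loop
   vertex 2.2 1.6 2.8
   vertex 0.3 1.0 3.6
   vertex 0.1 1.4 1.4
  endloop
 endfacet
 facet normal -0.995 -0.056 0.080
  outer loop
   vertex 0.3 2.0 4.3
   vertex 0.1 1.4 1.4
   vertex 0.3 1.0 3.6
  endloop
 endfacet
 facet normal -0.855 0.517 -0.048
  outer loop
   vertex 0.3 2.0 4.3
   vertex 2.3 5.0 1.0
   vertex 0.1 1.4 1.4
  endloop
 endfacet
 facet normal -0.748 0.650 0.137
  outer loop
   vertex 0.3 2.0 4.3
   vertex 1.8 3.6 4.9
   vertex 2.3 5.0 1.0
  endloop
 endfacet
 facet normal 0.426 -0.808 0.406
  outer loop
   vertex 3.9 3.2 4.2
   vertex 0.3 1.0 3.6
   vertex 2.2 1.6 2.8
  endloop
 endfacet
 facet normal 0.189 -0.495 0.848
  outer loop
   vertex 3.9 3.2 4.2
   vertex 1.8 3.6 4.9
   vertex 0.3 2.0 4.3
  endloop
 endfacet
 facet normal 0.209 -0.561 0.801
  outer loop
   vertex 3.9 3.2 4.2
   vertex 0.3 2.0 4.3
   vertex 0.3 1.0 3.6
  endloop
 endfacet
 facet normal 0.352 0.293 0.889
  outer loop
   vertex 3.9 3.2 4.2
   vertex 4.5 4.3 3.6
   vertex 1.8 3.6 4.9
  endloop
 endfacet
 facet normal 0.770 -0.573 -0.280
  outer loop
   vertex 3.9 3.2 4.2
   vertex 2.2 1.6 2.8
   vertex 4.5 4.3 3.6
  endloop
 endfacet
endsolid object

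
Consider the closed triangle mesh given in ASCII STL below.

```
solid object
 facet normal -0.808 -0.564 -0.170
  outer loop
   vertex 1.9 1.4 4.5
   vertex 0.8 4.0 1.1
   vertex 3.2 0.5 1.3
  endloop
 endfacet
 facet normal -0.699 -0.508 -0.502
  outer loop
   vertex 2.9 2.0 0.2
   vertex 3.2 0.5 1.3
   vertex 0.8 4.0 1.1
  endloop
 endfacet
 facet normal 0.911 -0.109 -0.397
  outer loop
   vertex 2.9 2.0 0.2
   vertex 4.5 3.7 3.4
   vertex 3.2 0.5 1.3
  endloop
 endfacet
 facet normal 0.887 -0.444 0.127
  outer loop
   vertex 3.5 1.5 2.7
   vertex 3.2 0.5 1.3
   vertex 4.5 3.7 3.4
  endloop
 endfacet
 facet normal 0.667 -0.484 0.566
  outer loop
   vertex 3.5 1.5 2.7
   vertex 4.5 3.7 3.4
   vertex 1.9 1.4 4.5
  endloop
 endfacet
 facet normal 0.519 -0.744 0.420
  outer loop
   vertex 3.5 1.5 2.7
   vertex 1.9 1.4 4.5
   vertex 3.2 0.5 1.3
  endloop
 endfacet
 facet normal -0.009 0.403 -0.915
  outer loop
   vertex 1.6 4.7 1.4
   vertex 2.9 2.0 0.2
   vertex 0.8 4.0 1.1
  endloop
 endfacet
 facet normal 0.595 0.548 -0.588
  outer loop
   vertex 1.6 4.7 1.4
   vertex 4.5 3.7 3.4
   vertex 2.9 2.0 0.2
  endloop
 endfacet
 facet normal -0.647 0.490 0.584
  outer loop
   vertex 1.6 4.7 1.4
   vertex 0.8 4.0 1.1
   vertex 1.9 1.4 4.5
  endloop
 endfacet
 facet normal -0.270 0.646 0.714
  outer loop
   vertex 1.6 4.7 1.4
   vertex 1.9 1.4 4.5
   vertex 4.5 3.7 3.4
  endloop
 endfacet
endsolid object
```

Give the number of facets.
10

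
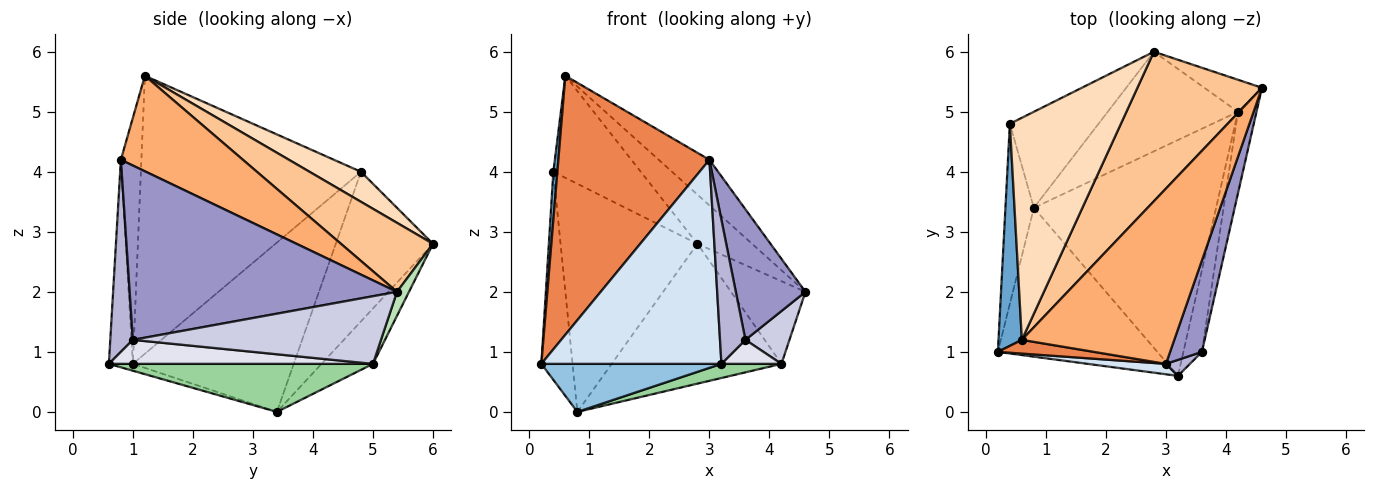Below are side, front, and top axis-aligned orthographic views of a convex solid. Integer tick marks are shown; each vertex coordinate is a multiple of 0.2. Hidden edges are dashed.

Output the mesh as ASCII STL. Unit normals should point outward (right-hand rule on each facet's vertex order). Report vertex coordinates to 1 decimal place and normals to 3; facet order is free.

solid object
 facet normal -0.996 -0.018 0.084
  outer loop
   vertex 0.4 4.8 4.0
   vertex 0.2 1.0 0.8
   vertex 0.6 1.2 5.6
  endloop
 endfacet
 facet normal -0.041 -0.307 -0.951
  outer loop
   vertex 0.8 3.4 0.0
   vertex 3.2 0.6 0.8
   vertex 0.2 1.0 0.8
  endloop
 endfacet
 facet normal -0.969 0.188 -0.163
  outer loop
   vertex 0.8 3.4 0.0
   vertex 0.2 1.0 0.8
   vertex 0.4 4.8 4.0
  endloop
 endfacet
 facet normal -0.132 -0.990 0.050
  outer loop
   vertex 3.0 0.8 4.2
   vertex 0.2 1.0 0.8
   vertex 3.2 0.6 0.8
  endloop
 endfacet
 facet normal -0.134 -0.990 0.052
  outer loop
   vertex 3.0 0.8 4.2
   vertex 0.6 1.2 5.6
   vertex 0.2 1.0 0.8
  endloop
 endfacet
 facet normal 0.519 0.215 0.827
  outer loop
   vertex 3.0 0.8 4.2
   vertex 4.6 5.4 2.0
   vertex 0.6 1.2 5.6
  endloop
 endfacet
 facet normal 0.466 0.277 0.840
  outer loop
   vertex 2.8 6.0 2.8
   vertex 0.6 1.2 5.6
   vertex 4.6 5.4 2.0
  endloop
 endfacet
 facet normal 0.239 0.405 0.882
  outer loop
   vertex 2.8 6.0 2.8
   vertex 0.4 4.8 4.0
   vertex 0.6 1.2 5.6
  endloop
 endfacet
 facet normal -0.548 0.771 -0.325
  outer loop
   vertex 2.8 6.0 2.8
   vertex 0.8 3.4 0.0
   vertex 0.4 4.8 4.0
  endloop
 endfacet
 facet normal 0.254 -0.058 -0.965
  outer loop
   vertex 4.2 5.0 0.8
   vertex 3.2 0.6 0.8
   vertex 0.8 3.4 0.0
  endloop
 endfacet
 facet normal 0.149 0.922 -0.357
  outer loop
   vertex 4.2 5.0 0.8
   vertex 2.8 6.0 2.8
   vertex 4.6 5.4 2.0
  endloop
 endfacet
 facet normal -0.240 0.791 -0.563
  outer loop
   vertex 4.2 5.0 0.8
   vertex 0.8 3.4 0.0
   vertex 2.8 6.0 2.8
  endloop
 endfacet
 facet normal 0.953 -0.248 0.174
  outer loop
   vertex 3.6 1.0 1.2
   vertex 4.6 5.4 2.0
   vertex 3.0 0.8 4.2
  endloop
 endfacet
 facet normal 0.662 -0.745 0.083
  outer loop
   vertex 3.6 1.0 1.2
   vertex 3.0 0.8 4.2
   vertex 3.2 0.6 0.8
  endloop
 endfacet
 facet normal 0.951 -0.169 -0.261
  outer loop
   vertex 3.6 1.0 1.2
   vertex 4.2 5.0 0.8
   vertex 4.6 5.4 2.0
  endloop
 endfacet
 facet normal 0.779 -0.177 -0.602
  outer loop
   vertex 3.6 1.0 1.2
   vertex 3.2 0.6 0.8
   vertex 4.2 5.0 0.8
  endloop
 endfacet
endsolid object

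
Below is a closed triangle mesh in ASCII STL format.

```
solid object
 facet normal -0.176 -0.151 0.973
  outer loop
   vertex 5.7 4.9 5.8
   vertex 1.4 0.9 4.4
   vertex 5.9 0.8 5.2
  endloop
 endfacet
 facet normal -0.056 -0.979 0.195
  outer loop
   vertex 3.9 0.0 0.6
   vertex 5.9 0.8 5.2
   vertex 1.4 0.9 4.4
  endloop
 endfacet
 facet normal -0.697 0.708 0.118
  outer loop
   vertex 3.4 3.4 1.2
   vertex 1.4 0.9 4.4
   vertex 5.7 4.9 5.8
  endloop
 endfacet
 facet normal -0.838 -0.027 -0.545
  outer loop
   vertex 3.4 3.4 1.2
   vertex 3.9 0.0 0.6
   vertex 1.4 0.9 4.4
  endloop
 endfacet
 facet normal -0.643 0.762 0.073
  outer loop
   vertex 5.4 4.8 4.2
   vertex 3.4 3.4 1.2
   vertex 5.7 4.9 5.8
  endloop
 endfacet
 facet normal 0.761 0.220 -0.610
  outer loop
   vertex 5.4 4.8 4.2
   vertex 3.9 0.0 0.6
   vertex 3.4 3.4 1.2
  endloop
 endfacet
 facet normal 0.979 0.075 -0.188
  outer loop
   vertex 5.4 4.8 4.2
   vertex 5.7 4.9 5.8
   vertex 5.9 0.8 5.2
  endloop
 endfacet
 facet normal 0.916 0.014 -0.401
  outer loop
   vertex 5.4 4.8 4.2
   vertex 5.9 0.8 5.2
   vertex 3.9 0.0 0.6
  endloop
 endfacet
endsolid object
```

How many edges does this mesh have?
12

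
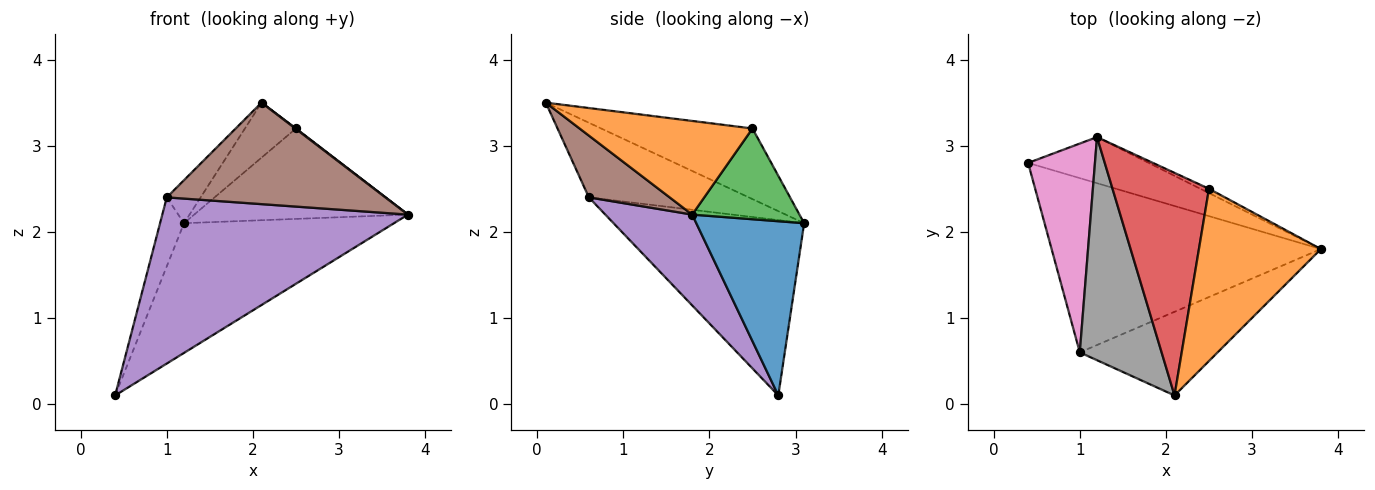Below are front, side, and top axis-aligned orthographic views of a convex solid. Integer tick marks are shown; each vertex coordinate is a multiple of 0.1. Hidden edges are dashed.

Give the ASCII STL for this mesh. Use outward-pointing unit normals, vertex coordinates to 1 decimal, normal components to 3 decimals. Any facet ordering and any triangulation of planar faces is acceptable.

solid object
 facet normal 0.436 0.848 -0.301
  outer loop
   vertex 1.2 3.1 2.1
   vertex 3.8 1.8 2.2
   vertex 0.4 2.8 0.1
  endloop
 endfacet
 facet normal 0.609 -0.002 0.793
  outer loop
   vertex 2.5 2.5 3.2
   vertex 2.1 0.1 3.5
   vertex 3.8 1.8 2.2
  endloop
 endfacet
 facet normal 0.448 0.893 -0.043
  outer loop
   vertex 2.5 2.5 3.2
   vertex 3.8 1.8 2.2
   vertex 1.2 3.1 2.1
  endloop
 endfacet
 facet normal -0.579 0.195 0.791
  outer loop
   vertex 2.5 2.5 3.2
   vertex 1.2 3.1 2.1
   vertex 2.1 0.1 3.5
  endloop
 endfacet
 facet normal 0.237 -0.670 -0.703
  outer loop
   vertex 1.0 0.6 2.4
   vertex 0.4 2.8 0.1
   vertex 3.8 1.8 2.2
  endloop
 endfacet
 facet normal 0.274 -0.742 -0.612
  outer loop
   vertex 1.0 0.6 2.4
   vertex 3.8 1.8 2.2
   vertex 2.1 0.1 3.5
  endloop
 endfacet
 facet normal -0.928 0.117 0.354
  outer loop
   vertex 1.0 0.6 2.4
   vertex 1.2 3.1 2.1
   vertex 0.4 2.8 0.1
  endloop
 endfacet
 facet normal -0.667 0.141 0.731
  outer loop
   vertex 1.0 0.6 2.4
   vertex 2.1 0.1 3.5
   vertex 1.2 3.1 2.1
  endloop
 endfacet
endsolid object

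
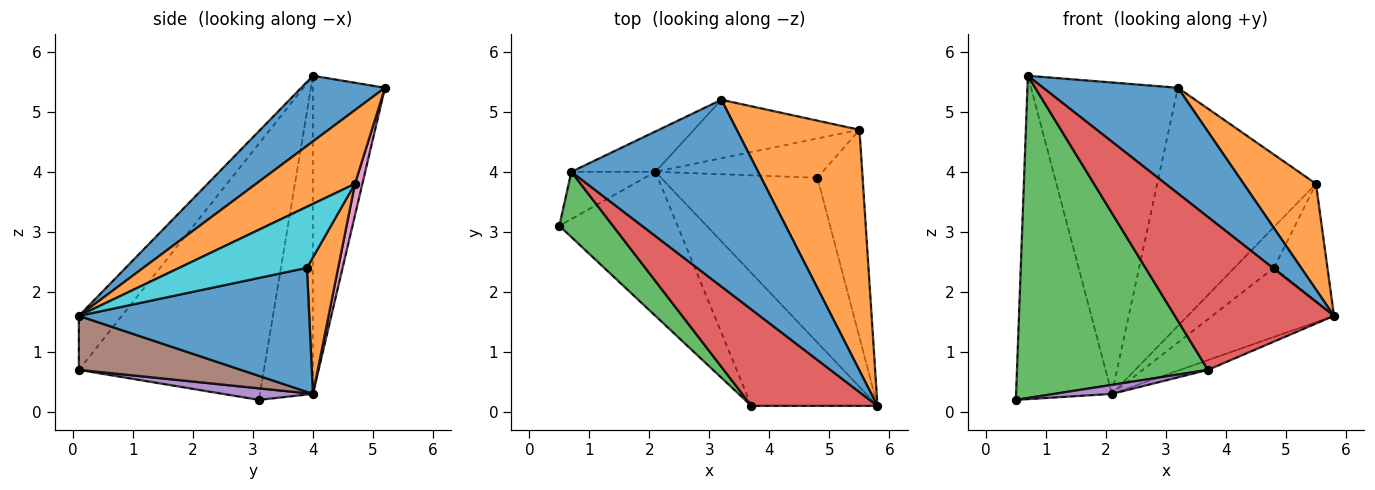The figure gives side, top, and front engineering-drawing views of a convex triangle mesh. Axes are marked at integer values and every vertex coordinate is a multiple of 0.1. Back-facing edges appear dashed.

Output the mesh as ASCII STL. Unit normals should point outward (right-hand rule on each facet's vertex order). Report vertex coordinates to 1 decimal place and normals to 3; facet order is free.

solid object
 facet normal 0.293 -0.471 0.832
  outer loop
   vertex 0.7 4.0 5.6
   vertex 5.8 0.1 1.6
   vertex 3.2 5.2 5.4
  endloop
 endfacet
 facet normal 0.482 -0.352 0.802
  outer loop
   vertex 5.5 4.7 3.8
   vertex 3.2 5.2 5.4
   vertex 5.8 0.1 1.6
  endloop
 endfacet
 facet normal -0.689 -0.711 0.144
  outer loop
   vertex 3.7 0.1 0.7
   vertex 0.7 4.0 5.6
   vertex 0.5 3.1 0.2
  endloop
 endfacet
 facet normal -0.223 -0.825 0.520
  outer loop
   vertex 3.7 0.1 0.7
   vertex 5.8 0.1 1.6
   vertex 0.7 4.0 5.6
  endloop
 endfacet
 facet normal 0.097 -0.062 -0.993
  outer loop
   vertex 2.1 4.0 0.3
   vertex 3.7 0.1 0.7
   vertex 0.5 3.1 0.2
  endloop
 endfacet
 facet normal 0.393 0.067 -0.917
  outer loop
   vertex 2.1 4.0 0.3
   vertex 5.8 0.1 1.6
   vertex 3.7 0.1 0.7
  endloop
 endfacet
 facet normal 0.045 0.970 -0.238
  outer loop
   vertex 2.1 4.0 0.3
   vertex 3.2 5.2 5.4
   vertex 5.5 4.7 3.8
  endloop
 endfacet
 facet normal -0.480 0.868 -0.127
  outer loop
   vertex 2.1 4.0 0.3
   vertex 0.5 3.1 0.2
   vertex 0.7 4.0 5.6
  endloop
 endfacet
 facet normal -0.437 0.892 -0.116
  outer loop
   vertex 2.1 4.0 0.3
   vertex 0.7 4.0 5.6
   vertex 3.2 5.2 5.4
  endloop
 endfacet
 facet normal 0.762 0.319 -0.563
  outer loop
   vertex 4.8 3.9 2.4
   vertex 5.5 4.7 3.8
   vertex 5.8 0.1 1.6
  endloop
 endfacet
 facet normal 0.590 0.312 -0.744
  outer loop
   vertex 4.8 3.9 2.4
   vertex 5.8 0.1 1.6
   vertex 2.1 4.0 0.3
  endloop
 endfacet
 facet normal 0.493 0.626 -0.604
  outer loop
   vertex 4.8 3.9 2.4
   vertex 2.1 4.0 0.3
   vertex 5.5 4.7 3.8
  endloop
 endfacet
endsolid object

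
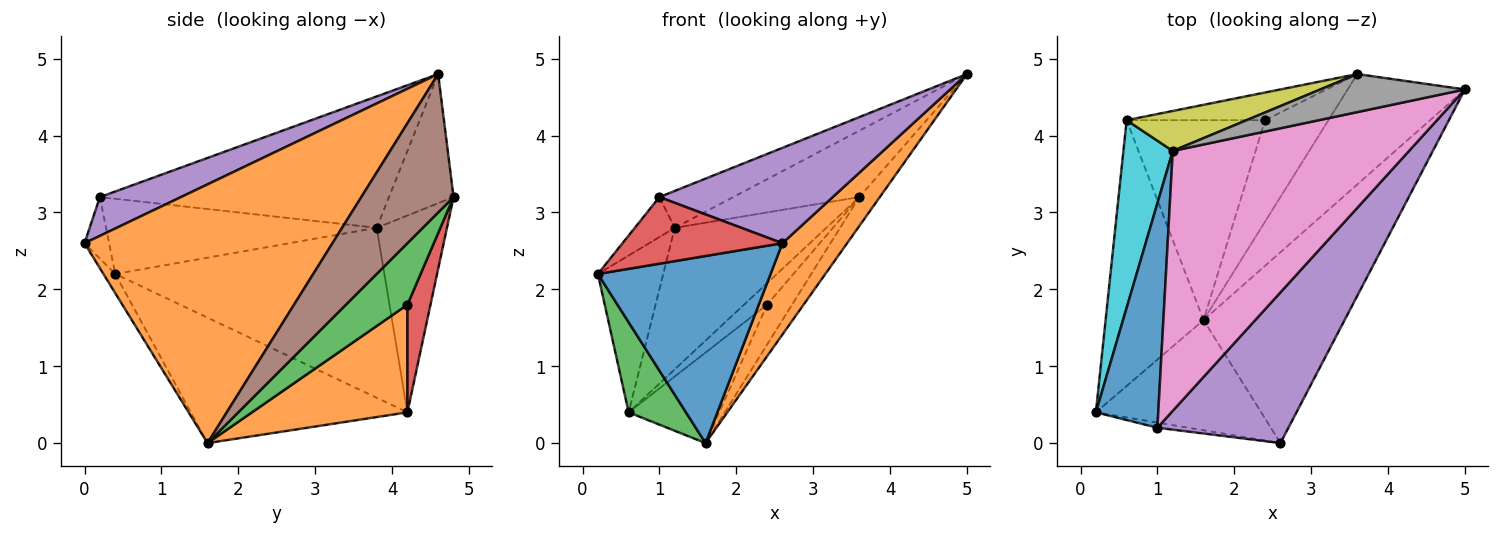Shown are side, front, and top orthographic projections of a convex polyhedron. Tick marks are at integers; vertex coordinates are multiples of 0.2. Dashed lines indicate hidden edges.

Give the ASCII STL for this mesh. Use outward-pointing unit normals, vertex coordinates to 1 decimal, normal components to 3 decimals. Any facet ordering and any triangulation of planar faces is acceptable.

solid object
 facet normal -0.059 -0.860 -0.507
  outer loop
   vertex 1.6 1.6 0.0
   vertex 2.6 0.0 2.6
   vertex 0.2 0.4 2.2
  endloop
 endfacet
 facet normal 0.856 -0.223 -0.467
  outer loop
   vertex 1.6 1.6 0.0
   vertex 5.0 4.6 4.8
   vertex 2.6 0.0 2.6
  endloop
 endfacet
 facet normal -0.772 -0.204 -0.602
  outer loop
   vertex 0.6 4.2 0.4
   vertex 1.6 1.6 0.0
   vertex 0.2 0.4 2.2
  endloop
 endfacet
 facet normal -0.152 -0.986 -0.076
  outer loop
   vertex 1.0 0.2 3.2
   vertex 0.2 0.4 2.2
   vertex 2.6 0.0 2.6
  endloop
 endfacet
 facet normal 0.243 -0.519 0.820
  outer loop
   vertex 1.0 0.2 3.2
   vertex 2.6 0.0 2.6
   vertex 5.0 4.6 4.8
  endloop
 endfacet
 facet normal 0.752 0.167 -0.637
  outer loop
   vertex 3.6 4.8 3.2
   vertex 5.0 4.6 4.8
   vertex 1.6 1.6 0.0
  endloop
 endfacet
 facet normal -0.482 0.123 0.867
  outer loop
   vertex 1.2 3.8 2.8
   vertex 1.0 0.2 3.2
   vertex 5.0 4.6 4.8
  endloop
 endfacet
 facet normal -0.406 0.793 0.454
  outer loop
   vertex 1.2 3.8 2.8
   vertex 5.0 4.6 4.8
   vertex 3.6 4.8 3.2
  endloop
 endfacet
 facet normal -0.408 0.879 0.248
  outer loop
   vertex 1.2 3.8 2.8
   vertex 3.6 4.8 3.2
   vertex 0.6 4.2 0.4
  endloop
 endfacet
 facet normal -0.935 0.227 0.272
  outer loop
   vertex 1.2 3.8 2.8
   vertex 0.6 4.2 0.4
   vertex 0.2 0.4 2.2
  endloop
 endfacet
 facet normal -0.765 0.113 0.634
  outer loop
   vertex 1.2 3.8 2.8
   vertex 0.2 0.4 2.2
   vertex 1.0 0.2 3.2
  endloop
 endfacet
 facet normal 0.578 0.337 -0.743
  outer loop
   vertex 2.4 4.2 1.8
   vertex 1.6 1.6 0.0
   vertex 0.6 4.2 0.4
  endloop
 endfacet
 facet normal 0.670 0.272 -0.691
  outer loop
   vertex 2.4 4.2 1.8
   vertex 3.6 4.8 3.2
   vertex 1.6 1.6 0.0
  endloop
 endfacet
 facet normal 0.523 0.523 -0.673
  outer loop
   vertex 2.4 4.2 1.8
   vertex 0.6 4.2 0.4
   vertex 3.6 4.8 3.2
  endloop
 endfacet
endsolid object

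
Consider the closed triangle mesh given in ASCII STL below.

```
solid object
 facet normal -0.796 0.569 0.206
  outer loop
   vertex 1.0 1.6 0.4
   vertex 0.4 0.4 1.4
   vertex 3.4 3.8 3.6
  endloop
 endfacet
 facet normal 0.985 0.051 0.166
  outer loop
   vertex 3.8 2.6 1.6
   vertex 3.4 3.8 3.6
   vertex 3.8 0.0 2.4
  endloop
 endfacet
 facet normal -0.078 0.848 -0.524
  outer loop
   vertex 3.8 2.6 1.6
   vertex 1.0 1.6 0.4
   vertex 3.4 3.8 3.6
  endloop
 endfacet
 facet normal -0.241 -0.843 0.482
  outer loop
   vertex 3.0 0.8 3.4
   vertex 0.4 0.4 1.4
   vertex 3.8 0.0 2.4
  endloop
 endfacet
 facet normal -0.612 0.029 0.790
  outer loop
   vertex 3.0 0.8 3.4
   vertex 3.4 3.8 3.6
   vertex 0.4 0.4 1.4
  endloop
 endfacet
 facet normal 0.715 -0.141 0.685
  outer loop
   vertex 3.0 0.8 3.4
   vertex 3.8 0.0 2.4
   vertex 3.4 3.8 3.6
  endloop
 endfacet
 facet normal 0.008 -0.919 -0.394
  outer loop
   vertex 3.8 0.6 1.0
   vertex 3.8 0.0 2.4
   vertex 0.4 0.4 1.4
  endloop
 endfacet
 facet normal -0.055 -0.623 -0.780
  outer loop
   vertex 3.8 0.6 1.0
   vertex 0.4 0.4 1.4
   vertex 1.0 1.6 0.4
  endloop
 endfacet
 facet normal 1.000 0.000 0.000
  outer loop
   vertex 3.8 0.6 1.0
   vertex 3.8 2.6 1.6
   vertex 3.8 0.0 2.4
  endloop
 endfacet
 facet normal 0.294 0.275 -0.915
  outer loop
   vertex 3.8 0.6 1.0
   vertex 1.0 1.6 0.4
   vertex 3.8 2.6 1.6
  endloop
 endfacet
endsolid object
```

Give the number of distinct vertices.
7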